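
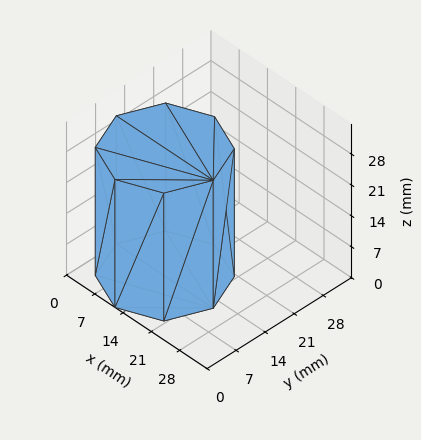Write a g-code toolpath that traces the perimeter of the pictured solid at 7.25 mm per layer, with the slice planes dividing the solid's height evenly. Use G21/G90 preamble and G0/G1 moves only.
Reading the render: the shape is a regular 8-sided prism (a cylinder approximated with 8 flat sides), circumscribed radius ≈ 12 mm, height ≈ 29 mm (dimensions read to the nearest mm from the axis ticks). For the g-code, the solid's height is divided into equal slices at the stated Δz and each level perimeter traced with G1 moves after a G0 lift.

; perimeter-only toolpath
G21 ; units = mm
G90 ; absolute positioning
G28 ; home
; layer 1
G0 Z7.25
G0 X24.00 Y12.00
G1 X20.49 Y20.49
G1 X12.00 Y24.00
G1 X3.51 Y20.49
G1 X0.00 Y12.00
G1 X3.51 Y3.51
G1 X12.00 Y0.00
G1 X20.49 Y3.51
G1 X24.00 Y12.00
; layer 2
G0 Z14.50
G0 X24.00 Y12.00
G1 X20.49 Y20.49
G1 X12.00 Y24.00
G1 X3.51 Y20.49
G1 X0.00 Y12.00
G1 X3.51 Y3.51
G1 X12.00 Y0.00
G1 X20.49 Y3.51
G1 X24.00 Y12.00
; layer 3
G0 Z21.75
G0 X24.00 Y12.00
G1 X20.49 Y20.49
G1 X12.00 Y24.00
G1 X3.51 Y20.49
G1 X0.00 Y12.00
G1 X3.51 Y3.51
G1 X12.00 Y0.00
G1 X20.49 Y3.51
G1 X24.00 Y12.00
; layer 4
G0 Z29.00
G0 X24.00 Y12.00
G1 X20.49 Y20.49
G1 X12.00 Y24.00
G1 X3.51 Y20.49
G1 X0.00 Y12.00
G1 X3.51 Y3.51
G1 X12.00 Y0.00
G1 X20.49 Y3.51
G1 X24.00 Y12.00
M2 ; end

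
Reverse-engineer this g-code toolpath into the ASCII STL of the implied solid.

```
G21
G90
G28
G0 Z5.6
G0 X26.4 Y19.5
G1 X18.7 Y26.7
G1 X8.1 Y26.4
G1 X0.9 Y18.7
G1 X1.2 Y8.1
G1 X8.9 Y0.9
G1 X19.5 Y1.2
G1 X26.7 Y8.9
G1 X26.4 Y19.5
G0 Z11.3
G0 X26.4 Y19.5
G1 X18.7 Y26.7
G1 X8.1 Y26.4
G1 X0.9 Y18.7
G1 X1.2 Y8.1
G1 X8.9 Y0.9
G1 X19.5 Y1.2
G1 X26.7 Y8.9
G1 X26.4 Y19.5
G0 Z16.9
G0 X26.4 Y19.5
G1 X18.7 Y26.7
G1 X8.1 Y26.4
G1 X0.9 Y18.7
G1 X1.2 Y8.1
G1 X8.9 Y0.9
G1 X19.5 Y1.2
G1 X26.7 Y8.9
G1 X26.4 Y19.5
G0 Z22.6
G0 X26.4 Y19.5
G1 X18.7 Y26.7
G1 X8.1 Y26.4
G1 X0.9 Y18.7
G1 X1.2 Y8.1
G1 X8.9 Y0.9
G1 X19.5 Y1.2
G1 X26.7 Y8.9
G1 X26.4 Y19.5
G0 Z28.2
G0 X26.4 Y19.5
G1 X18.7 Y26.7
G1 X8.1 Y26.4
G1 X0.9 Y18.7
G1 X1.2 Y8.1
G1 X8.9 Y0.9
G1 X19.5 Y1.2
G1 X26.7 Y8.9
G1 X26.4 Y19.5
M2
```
solid part
  facet normal 0.0000 0.0000 -1.0000
    outer loop
      vertex 8.1 26.4 0.0
      vertex 18.7 26.7 0.0
      vertex 26.4 19.5 0.0
    endloop
  endfacet
  facet normal 0.0000 0.0000 -1.0000
    outer loop
      vertex 0.9 18.7 0.0
      vertex 8.1 26.4 0.0
      vertex 26.4 19.5 0.0
    endloop
  endfacet
  facet normal 0.0000 0.0000 -1.0000
    outer loop
      vertex 1.2 8.1 0.0
      vertex 0.9 18.7 0.0
      vertex 26.4 19.5 0.0
    endloop
  endfacet
  facet normal 0.0000 0.0000 -1.0000
    outer loop
      vertex 8.9 0.9 0.0
      vertex 1.2 8.1 0.0
      vertex 26.4 19.5 0.0
    endloop
  endfacet
  facet normal 0.0000 0.0000 -1.0000
    outer loop
      vertex 19.5 1.2 0.0
      vertex 8.9 0.9 0.0
      vertex 26.4 19.5 0.0
    endloop
  endfacet
  facet normal 0.0000 0.0000 -1.0000
    outer loop
      vertex 26.7 8.9 0.0
      vertex 19.5 1.2 0.0
      vertex 26.4 19.5 0.0
    endloop
  endfacet
  facet normal 0.0000 0.0000 1.0000
    outer loop
      vertex 26.4 19.5 28.2
      vertex 18.7 26.7 28.2
      vertex 8.1 26.4 28.2
    endloop
  endfacet
  facet normal 0.0000 0.0000 1.0000
    outer loop
      vertex 26.4 19.5 28.2
      vertex 8.1 26.4 28.2
      vertex 0.9 18.7 28.2
    endloop
  endfacet
  facet normal 0.0000 0.0000 1.0000
    outer loop
      vertex 26.4 19.5 28.2
      vertex 0.9 18.7 28.2
      vertex 1.2 8.1 28.2
    endloop
  endfacet
  facet normal 0.0000 0.0000 1.0000
    outer loop
      vertex 26.4 19.5 28.2
      vertex 1.2 8.1 28.2
      vertex 8.9 0.9 28.2
    endloop
  endfacet
  facet normal 0.0000 0.0000 1.0000
    outer loop
      vertex 26.4 19.5 28.2
      vertex 8.9 0.9 28.2
      vertex 19.5 1.2 28.2
    endloop
  endfacet
  facet normal 0.0000 0.0000 1.0000
    outer loop
      vertex 26.4 19.5 28.2
      vertex 19.5 1.2 28.2
      vertex 26.7 8.9 28.2
    endloop
  endfacet
  facet normal 0.6830 0.7304 0.0000
    outer loop
      vertex 26.4 19.5 0.0
      vertex 18.7 26.7 0.0
      vertex 18.7 26.7 28.2
    endloop
  endfacet
  facet normal 0.6830 0.7304 0.0000
    outer loop
      vertex 26.4 19.5 0.0
      vertex 18.7 26.7 28.2
      vertex 26.4 19.5 28.2
    endloop
  endfacet
  facet normal -0.0283 0.9996 0.0000
    outer loop
      vertex 18.7 26.7 0.0
      vertex 8.1 26.4 0.0
      vertex 8.1 26.4 28.2
    endloop
  endfacet
  facet normal -0.0283 0.9996 0.0000
    outer loop
      vertex 18.7 26.7 0.0
      vertex 8.1 26.4 28.2
      vertex 18.7 26.7 28.2
    endloop
  endfacet
  facet normal -0.7304 0.6830 0.0000
    outer loop
      vertex 8.1 26.4 0.0
      vertex 0.9 18.7 0.0
      vertex 0.9 18.7 28.2
    endloop
  endfacet
  facet normal -0.7304 0.6830 0.0000
    outer loop
      vertex 8.1 26.4 0.0
      vertex 0.9 18.7 28.2
      vertex 8.1 26.4 28.2
    endloop
  endfacet
  facet normal -0.9996 -0.0283 0.0000
    outer loop
      vertex 0.9 18.7 0.0
      vertex 1.2 8.1 0.0
      vertex 1.2 8.1 28.2
    endloop
  endfacet
  facet normal -0.9996 -0.0283 0.0000
    outer loop
      vertex 0.9 18.7 0.0
      vertex 1.2 8.1 28.2
      vertex 0.9 18.7 28.2
    endloop
  endfacet
  facet normal -0.6830 -0.7304 0.0000
    outer loop
      vertex 1.2 8.1 0.0
      vertex 8.9 0.9 0.0
      vertex 8.9 0.9 28.2
    endloop
  endfacet
  facet normal -0.6830 -0.7304 0.0000
    outer loop
      vertex 1.2 8.1 0.0
      vertex 8.9 0.9 28.2
      vertex 1.2 8.1 28.2
    endloop
  endfacet
  facet normal 0.0283 -0.9996 0.0000
    outer loop
      vertex 8.9 0.9 0.0
      vertex 19.5 1.2 0.0
      vertex 19.5 1.2 28.2
    endloop
  endfacet
  facet normal 0.0283 -0.9996 0.0000
    outer loop
      vertex 8.9 0.9 0.0
      vertex 19.5 1.2 28.2
      vertex 8.9 0.9 28.2
    endloop
  endfacet
  facet normal 0.7304 -0.6830 0.0000
    outer loop
      vertex 19.5 1.2 0.0
      vertex 26.7 8.9 0.0
      vertex 26.7 8.9 28.2
    endloop
  endfacet
  facet normal 0.7304 -0.6830 0.0000
    outer loop
      vertex 19.5 1.2 0.0
      vertex 26.7 8.9 28.2
      vertex 19.5 1.2 28.2
    endloop
  endfacet
  facet normal 0.9996 0.0283 0.0000
    outer loop
      vertex 26.7 8.9 0.0
      vertex 26.4 19.5 0.0
      vertex 26.4 19.5 28.2
    endloop
  endfacet
  facet normal 0.9996 0.0283 0.0000
    outer loop
      vertex 26.7 8.9 0.0
      vertex 26.4 19.5 28.2
      vertex 26.7 8.9 28.2
    endloop
  endfacet
endsolid part

The G0 Z moves step by Δz≈5.6 mm. Every layer's G1 loop is the same polygon, so the solid is a straight extrusion of it from z=0 to z≈28.2. Closing with flat bottom and top caps and triangulating gives 28 facets — a regular 8-sided prism (a cylinder approximated with 8 flat sides), circumscribed radius ≈ 13.8 mm, height ≈ 28.2 mm.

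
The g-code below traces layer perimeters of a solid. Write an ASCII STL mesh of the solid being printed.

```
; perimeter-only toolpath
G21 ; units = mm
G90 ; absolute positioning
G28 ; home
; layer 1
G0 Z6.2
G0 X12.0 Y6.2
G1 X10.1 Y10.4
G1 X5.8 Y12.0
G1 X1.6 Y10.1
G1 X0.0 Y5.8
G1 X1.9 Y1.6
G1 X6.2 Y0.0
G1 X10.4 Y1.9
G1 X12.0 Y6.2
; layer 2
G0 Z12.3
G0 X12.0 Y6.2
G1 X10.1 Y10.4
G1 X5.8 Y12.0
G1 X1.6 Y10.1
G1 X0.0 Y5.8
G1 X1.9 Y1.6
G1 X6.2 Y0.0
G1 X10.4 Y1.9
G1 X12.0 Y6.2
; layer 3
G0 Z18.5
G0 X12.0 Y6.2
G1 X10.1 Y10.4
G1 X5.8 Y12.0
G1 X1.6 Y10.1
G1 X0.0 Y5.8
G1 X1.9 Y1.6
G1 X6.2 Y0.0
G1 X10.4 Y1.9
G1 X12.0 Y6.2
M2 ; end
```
solid part
  facet normal 0.0000 0.0000 -1.0000
    outer loop
      vertex 5.8 12.0 0.0
      vertex 10.1 10.4 0.0
      vertex 12.0 6.2 0.0
    endloop
  endfacet
  facet normal 0.0000 0.0000 -1.0000
    outer loop
      vertex 1.6 10.1 0.0
      vertex 5.8 12.0 0.0
      vertex 12.0 6.2 0.0
    endloop
  endfacet
  facet normal 0.0000 0.0000 -1.0000
    outer loop
      vertex 0.0 5.8 0.0
      vertex 1.6 10.1 0.0
      vertex 12.0 6.2 0.0
    endloop
  endfacet
  facet normal 0.0000 0.0000 -1.0000
    outer loop
      vertex 1.9 1.6 0.0
      vertex 0.0 5.8 0.0
      vertex 12.0 6.2 0.0
    endloop
  endfacet
  facet normal 0.0000 0.0000 -1.0000
    outer loop
      vertex 6.2 0.0 0.0
      vertex 1.9 1.6 0.0
      vertex 12.0 6.2 0.0
    endloop
  endfacet
  facet normal 0.0000 0.0000 -1.0000
    outer loop
      vertex 10.4 1.9 0.0
      vertex 6.2 0.0 0.0
      vertex 12.0 6.2 0.0
    endloop
  endfacet
  facet normal 0.0000 0.0000 1.0000
    outer loop
      vertex 12.0 6.2 18.5
      vertex 10.1 10.4 18.5
      vertex 5.8 12.0 18.5
    endloop
  endfacet
  facet normal 0.0000 0.0000 1.0000
    outer loop
      vertex 12.0 6.2 18.5
      vertex 5.8 12.0 18.5
      vertex 1.6 10.1 18.5
    endloop
  endfacet
  facet normal 0.0000 0.0000 1.0000
    outer loop
      vertex 12.0 6.2 18.5
      vertex 1.6 10.1 18.5
      vertex 0.0 5.8 18.5
    endloop
  endfacet
  facet normal 0.0000 0.0000 1.0000
    outer loop
      vertex 12.0 6.2 18.5
      vertex 0.0 5.8 18.5
      vertex 1.9 1.6 18.5
    endloop
  endfacet
  facet normal 0.0000 0.0000 1.0000
    outer loop
      vertex 12.0 6.2 18.5
      vertex 1.9 1.6 18.5
      vertex 6.2 0.0 18.5
    endloop
  endfacet
  facet normal 0.0000 0.0000 1.0000
    outer loop
      vertex 12.0 6.2 18.5
      vertex 6.2 0.0 18.5
      vertex 10.4 1.9 18.5
    endloop
  endfacet
  facet normal 0.9111 0.4122 0.0000
    outer loop
      vertex 12.0 6.2 0.0
      vertex 10.1 10.4 0.0
      vertex 10.1 10.4 18.5
    endloop
  endfacet
  facet normal 0.9111 0.4122 0.0000
    outer loop
      vertex 12.0 6.2 0.0
      vertex 10.1 10.4 18.5
      vertex 12.0 6.2 18.5
    endloop
  endfacet
  facet normal 0.3487 0.9372 0.0000
    outer loop
      vertex 10.1 10.4 0.0
      vertex 5.8 12.0 0.0
      vertex 5.8 12.0 18.5
    endloop
  endfacet
  facet normal 0.3487 0.9372 0.0000
    outer loop
      vertex 10.1 10.4 0.0
      vertex 5.8 12.0 18.5
      vertex 10.1 10.4 18.5
    endloop
  endfacet
  facet normal -0.4122 0.9111 0.0000
    outer loop
      vertex 5.8 12.0 0.0
      vertex 1.6 10.1 0.0
      vertex 1.6 10.1 18.5
    endloop
  endfacet
  facet normal -0.4122 0.9111 0.0000
    outer loop
      vertex 5.8 12.0 0.0
      vertex 1.6 10.1 18.5
      vertex 5.8 12.0 18.5
    endloop
  endfacet
  facet normal -0.9372 0.3487 0.0000
    outer loop
      vertex 1.6 10.1 0.0
      vertex 0.0 5.8 0.0
      vertex 0.0 5.8 18.5
    endloop
  endfacet
  facet normal -0.9372 0.3487 0.0000
    outer loop
      vertex 1.6 10.1 0.0
      vertex 0.0 5.8 18.5
      vertex 1.6 10.1 18.5
    endloop
  endfacet
  facet normal -0.9111 -0.4122 0.0000
    outer loop
      vertex 0.0 5.8 0.0
      vertex 1.9 1.6 0.0
      vertex 1.9 1.6 18.5
    endloop
  endfacet
  facet normal -0.9111 -0.4122 0.0000
    outer loop
      vertex 0.0 5.8 0.0
      vertex 1.9 1.6 18.5
      vertex 0.0 5.8 18.5
    endloop
  endfacet
  facet normal -0.3487 -0.9372 0.0000
    outer loop
      vertex 1.9 1.6 0.0
      vertex 6.2 0.0 0.0
      vertex 6.2 0.0 18.5
    endloop
  endfacet
  facet normal -0.3487 -0.9372 0.0000
    outer loop
      vertex 1.9 1.6 0.0
      vertex 6.2 0.0 18.5
      vertex 1.9 1.6 18.5
    endloop
  endfacet
  facet normal 0.4122 -0.9111 0.0000
    outer loop
      vertex 6.2 0.0 0.0
      vertex 10.4 1.9 0.0
      vertex 10.4 1.9 18.5
    endloop
  endfacet
  facet normal 0.4122 -0.9111 0.0000
    outer loop
      vertex 6.2 0.0 0.0
      vertex 10.4 1.9 18.5
      vertex 6.2 0.0 18.5
    endloop
  endfacet
  facet normal 0.9372 -0.3487 0.0000
    outer loop
      vertex 10.4 1.9 0.0
      vertex 12.0 6.2 0.0
      vertex 12.0 6.2 18.5
    endloop
  endfacet
  facet normal 0.9372 -0.3487 0.0000
    outer loop
      vertex 10.4 1.9 0.0
      vertex 12.0 6.2 18.5
      vertex 10.4 1.9 18.5
    endloop
  endfacet
endsolid part

The G0 Z moves step by Δz≈6.2 mm. Every layer's G1 loop is the same polygon, so the solid is a straight extrusion of it from z=0 to z≈18.5. Closing with flat bottom and top caps and triangulating gives 28 facets — a regular 8-sided prism (a cylinder approximated with 8 flat sides), circumscribed radius ≈ 6 mm, height ≈ 18.5 mm.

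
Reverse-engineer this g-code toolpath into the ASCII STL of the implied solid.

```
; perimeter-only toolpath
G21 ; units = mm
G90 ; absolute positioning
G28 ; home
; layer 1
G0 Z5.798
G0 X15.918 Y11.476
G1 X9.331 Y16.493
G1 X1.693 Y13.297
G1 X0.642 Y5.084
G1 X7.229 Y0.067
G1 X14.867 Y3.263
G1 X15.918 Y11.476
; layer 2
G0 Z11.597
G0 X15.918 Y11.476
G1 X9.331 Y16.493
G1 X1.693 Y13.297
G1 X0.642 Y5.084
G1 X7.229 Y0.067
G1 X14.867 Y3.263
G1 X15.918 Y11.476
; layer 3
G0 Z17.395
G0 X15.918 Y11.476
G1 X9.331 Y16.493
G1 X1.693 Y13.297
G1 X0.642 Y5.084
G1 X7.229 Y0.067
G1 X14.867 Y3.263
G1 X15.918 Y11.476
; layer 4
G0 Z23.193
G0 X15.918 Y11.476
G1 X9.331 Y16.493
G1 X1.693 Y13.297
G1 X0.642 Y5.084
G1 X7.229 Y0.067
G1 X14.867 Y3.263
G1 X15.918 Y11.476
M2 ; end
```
solid part
  facet normal 0.0000 0.0000 -1.0000
    outer loop
      vertex 1.693 13.297 0.000
      vertex 9.331 16.493 0.000
      vertex 15.918 11.476 0.000
    endloop
  endfacet
  facet normal 0.0000 0.0000 -1.0000
    outer loop
      vertex 0.642 5.084 0.000
      vertex 1.693 13.297 0.000
      vertex 15.918 11.476 0.000
    endloop
  endfacet
  facet normal 0.0000 0.0000 -1.0000
    outer loop
      vertex 7.229 0.067 0.000
      vertex 0.642 5.084 0.000
      vertex 15.918 11.476 0.000
    endloop
  endfacet
  facet normal 0.0000 0.0000 -1.0000
    outer loop
      vertex 14.867 3.263 0.000
      vertex 7.229 0.067 0.000
      vertex 15.918 11.476 0.000
    endloop
  endfacet
  facet normal 0.0000 0.0000 1.0000
    outer loop
      vertex 15.918 11.476 23.193
      vertex 9.331 16.493 23.193
      vertex 1.693 13.297 23.193
    endloop
  endfacet
  facet normal 0.0000 0.0000 1.0000
    outer loop
      vertex 15.918 11.476 23.193
      vertex 1.693 13.297 23.193
      vertex 0.642 5.084 23.193
    endloop
  endfacet
  facet normal 0.0000 0.0000 1.0000
    outer loop
      vertex 15.918 11.476 23.193
      vertex 0.642 5.084 23.193
      vertex 7.229 0.067 23.193
    endloop
  endfacet
  facet normal 0.0000 0.0000 1.0000
    outer loop
      vertex 15.918 11.476 23.193
      vertex 7.229 0.067 23.193
      vertex 14.867 3.263 23.193
    endloop
  endfacet
  facet normal 0.6059 0.7955 0.0000
    outer loop
      vertex 15.918 11.476 0.000
      vertex 9.331 16.493 0.000
      vertex 9.331 16.493 23.193
    endloop
  endfacet
  facet normal 0.6059 0.7955 0.0000
    outer loop
      vertex 15.918 11.476 0.000
      vertex 9.331 16.493 23.193
      vertex 15.918 11.476 23.193
    endloop
  endfacet
  facet normal -0.3860 0.9225 0.0000
    outer loop
      vertex 9.331 16.493 0.000
      vertex 1.693 13.297 0.000
      vertex 1.693 13.297 23.193
    endloop
  endfacet
  facet normal -0.3860 0.9225 0.0000
    outer loop
      vertex 9.331 16.493 0.000
      vertex 1.693 13.297 23.193
      vertex 9.331 16.493 23.193
    endloop
  endfacet
  facet normal -0.9919 0.1269 0.0000
    outer loop
      vertex 1.693 13.297 0.000
      vertex 0.642 5.084 0.000
      vertex 0.642 5.084 23.193
    endloop
  endfacet
  facet normal -0.9919 0.1269 0.0000
    outer loop
      vertex 1.693 13.297 0.000
      vertex 0.642 5.084 23.193
      vertex 1.693 13.297 23.193
    endloop
  endfacet
  facet normal -0.6059 -0.7955 0.0000
    outer loop
      vertex 0.642 5.084 0.000
      vertex 7.229 0.067 0.000
      vertex 7.229 0.067 23.193
    endloop
  endfacet
  facet normal -0.6059 -0.7955 0.0000
    outer loop
      vertex 0.642 5.084 0.000
      vertex 7.229 0.067 23.193
      vertex 0.642 5.084 23.193
    endloop
  endfacet
  facet normal 0.3860 -0.9225 0.0000
    outer loop
      vertex 7.229 0.067 0.000
      vertex 14.867 3.263 0.000
      vertex 14.867 3.263 23.193
    endloop
  endfacet
  facet normal 0.3860 -0.9225 0.0000
    outer loop
      vertex 7.229 0.067 0.000
      vertex 14.867 3.263 23.193
      vertex 7.229 0.067 23.193
    endloop
  endfacet
  facet normal 0.9919 -0.1269 0.0000
    outer loop
      vertex 14.867 3.263 0.000
      vertex 15.918 11.476 0.000
      vertex 15.918 11.476 23.193
    endloop
  endfacet
  facet normal 0.9919 -0.1269 0.0000
    outer loop
      vertex 14.867 3.263 0.000
      vertex 15.918 11.476 23.193
      vertex 14.867 3.263 23.193
    endloop
  endfacet
endsolid part

The G0 Z moves step by Δz≈5.798 mm. Every layer's G1 loop is the same polygon, so the solid is a straight extrusion of it from z=0 to z≈23.2. Closing with flat bottom and top caps and triangulating gives 20 facets — a regular 6-sided prism (a cylinder approximated with 6 flat sides), circumscribed radius ≈ 8.28 mm, height ≈ 23.2 mm.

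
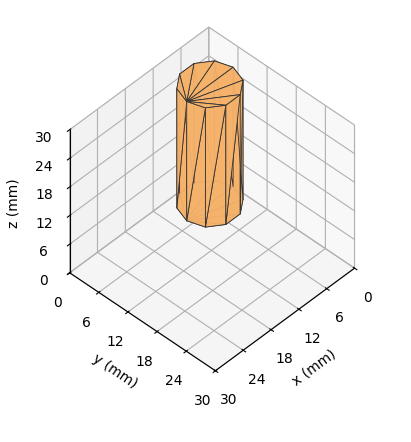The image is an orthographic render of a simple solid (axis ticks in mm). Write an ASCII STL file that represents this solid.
Reading the render: the shape is a regular 10-sided prism (a cylinder approximated with 10 flat sides), circumscribed radius ≈ 5 mm, height ≈ 25 mm (dimensions read to the nearest mm from the axis ticks). For the STL, each face is triangulated and given an outward normal.

solid part
  facet normal 0.0000 0.0000 -1.0000
    outer loop
      vertex 6.55 9.76 0.00
      vertex 9.05 7.94 0.00
      vertex 10.00 5.00 0.00
    endloop
  endfacet
  facet normal 0.0000 0.0000 -1.0000
    outer loop
      vertex 3.45 9.76 0.00
      vertex 6.55 9.76 0.00
      vertex 10.00 5.00 0.00
    endloop
  endfacet
  facet normal 0.0000 0.0000 -1.0000
    outer loop
      vertex 0.95 7.94 0.00
      vertex 3.45 9.76 0.00
      vertex 10.00 5.00 0.00
    endloop
  endfacet
  facet normal 0.0000 0.0000 -1.0000
    outer loop
      vertex 0.00 5.00 0.00
      vertex 0.95 7.94 0.00
      vertex 10.00 5.00 0.00
    endloop
  endfacet
  facet normal 0.0000 0.0000 -1.0000
    outer loop
      vertex 0.95 2.06 0.00
      vertex 0.00 5.00 0.00
      vertex 10.00 5.00 0.00
    endloop
  endfacet
  facet normal 0.0000 0.0000 -1.0000
    outer loop
      vertex 3.45 0.24 0.00
      vertex 0.95 2.06 0.00
      vertex 10.00 5.00 0.00
    endloop
  endfacet
  facet normal 0.0000 0.0000 -1.0000
    outer loop
      vertex 6.55 0.24 0.00
      vertex 3.45 0.24 0.00
      vertex 10.00 5.00 0.00
    endloop
  endfacet
  facet normal 0.0000 0.0000 -1.0000
    outer loop
      vertex 9.05 2.06 0.00
      vertex 6.55 0.24 0.00
      vertex 10.00 5.00 0.00
    endloop
  endfacet
  facet normal 0.0000 0.0000 1.0000
    outer loop
      vertex 10.00 5.00 25.00
      vertex 9.05 7.94 25.00
      vertex 6.55 9.76 25.00
    endloop
  endfacet
  facet normal 0.0000 0.0000 1.0000
    outer loop
      vertex 10.00 5.00 25.00
      vertex 6.55 9.76 25.00
      vertex 3.45 9.76 25.00
    endloop
  endfacet
  facet normal 0.0000 0.0000 1.0000
    outer loop
      vertex 10.00 5.00 25.00
      vertex 3.45 9.76 25.00
      vertex 0.95 7.94 25.00
    endloop
  endfacet
  facet normal 0.0000 0.0000 1.0000
    outer loop
      vertex 10.00 5.00 25.00
      vertex 0.95 7.94 25.00
      vertex 0.00 5.00 25.00
    endloop
  endfacet
  facet normal 0.0000 0.0000 1.0000
    outer loop
      vertex 10.00 5.00 25.00
      vertex 0.00 5.00 25.00
      vertex 0.95 2.06 25.00
    endloop
  endfacet
  facet normal 0.0000 0.0000 1.0000
    outer loop
      vertex 10.00 5.00 25.00
      vertex 0.95 2.06 25.00
      vertex 3.45 0.24 25.00
    endloop
  endfacet
  facet normal 0.0000 0.0000 1.0000
    outer loop
      vertex 10.00 5.00 25.00
      vertex 3.45 0.24 25.00
      vertex 6.55 0.24 25.00
    endloop
  endfacet
  facet normal 0.0000 0.0000 1.0000
    outer loop
      vertex 10.00 5.00 25.00
      vertex 6.55 0.24 25.00
      vertex 9.05 2.06 25.00
    endloop
  endfacet
  facet normal 0.9516 0.3075 0.0000
    outer loop
      vertex 10.00 5.00 0.00
      vertex 9.05 7.94 0.00
      vertex 9.05 7.94 25.00
    endloop
  endfacet
  facet normal 0.9516 0.3075 0.0000
    outer loop
      vertex 10.00 5.00 0.00
      vertex 9.05 7.94 25.00
      vertex 10.00 5.00 25.00
    endloop
  endfacet
  facet normal 0.5886 0.8085 0.0000
    outer loop
      vertex 9.05 7.94 0.00
      vertex 6.55 9.76 0.00
      vertex 6.55 9.76 25.00
    endloop
  endfacet
  facet normal 0.5886 0.8085 0.0000
    outer loop
      vertex 9.05 7.94 0.00
      vertex 6.55 9.76 25.00
      vertex 9.05 7.94 25.00
    endloop
  endfacet
  facet normal 0.0000 1.0000 0.0000
    outer loop
      vertex 6.55 9.76 0.00
      vertex 3.45 9.76 0.00
      vertex 3.45 9.76 25.00
    endloop
  endfacet
  facet normal 0.0000 1.0000 0.0000
    outer loop
      vertex 6.55 9.76 0.00
      vertex 3.45 9.76 25.00
      vertex 6.55 9.76 25.00
    endloop
  endfacet
  facet normal -0.5886 0.8085 0.0000
    outer loop
      vertex 3.45 9.76 0.00
      vertex 0.95 7.94 0.00
      vertex 0.95 7.94 25.00
    endloop
  endfacet
  facet normal -0.5886 0.8085 0.0000
    outer loop
      vertex 3.45 9.76 0.00
      vertex 0.95 7.94 25.00
      vertex 3.45 9.76 25.00
    endloop
  endfacet
  facet normal -0.9516 0.3075 0.0000
    outer loop
      vertex 0.95 7.94 0.00
      vertex 0.00 5.00 0.00
      vertex 0.00 5.00 25.00
    endloop
  endfacet
  facet normal -0.9516 0.3075 0.0000
    outer loop
      vertex 0.95 7.94 0.00
      vertex 0.00 5.00 25.00
      vertex 0.95 7.94 25.00
    endloop
  endfacet
  facet normal -0.9516 -0.3075 0.0000
    outer loop
      vertex 0.00 5.00 0.00
      vertex 0.95 2.06 0.00
      vertex 0.95 2.06 25.00
    endloop
  endfacet
  facet normal -0.9516 -0.3075 0.0000
    outer loop
      vertex 0.00 5.00 0.00
      vertex 0.95 2.06 25.00
      vertex 0.00 5.00 25.00
    endloop
  endfacet
  facet normal -0.5886 -0.8085 0.0000
    outer loop
      vertex 0.95 2.06 0.00
      vertex 3.45 0.24 0.00
      vertex 3.45 0.24 25.00
    endloop
  endfacet
  facet normal -0.5886 -0.8085 0.0000
    outer loop
      vertex 0.95 2.06 0.00
      vertex 3.45 0.24 25.00
      vertex 0.95 2.06 25.00
    endloop
  endfacet
  facet normal 0.0000 -1.0000 0.0000
    outer loop
      vertex 3.45 0.24 0.00
      vertex 6.55 0.24 0.00
      vertex 6.55 0.24 25.00
    endloop
  endfacet
  facet normal 0.0000 -1.0000 0.0000
    outer loop
      vertex 3.45 0.24 0.00
      vertex 6.55 0.24 25.00
      vertex 3.45 0.24 25.00
    endloop
  endfacet
  facet normal 0.5886 -0.8085 0.0000
    outer loop
      vertex 6.55 0.24 0.00
      vertex 9.05 2.06 0.00
      vertex 9.05 2.06 25.00
    endloop
  endfacet
  facet normal 0.5886 -0.8085 0.0000
    outer loop
      vertex 6.55 0.24 0.00
      vertex 9.05 2.06 25.00
      vertex 6.55 0.24 25.00
    endloop
  endfacet
  facet normal 0.9516 -0.3075 0.0000
    outer loop
      vertex 9.05 2.06 0.00
      vertex 10.00 5.00 0.00
      vertex 10.00 5.00 25.00
    endloop
  endfacet
  facet normal 0.9516 -0.3075 0.0000
    outer loop
      vertex 9.05 2.06 0.00
      vertex 10.00 5.00 25.00
      vertex 9.05 2.06 25.00
    endloop
  endfacet
endsolid part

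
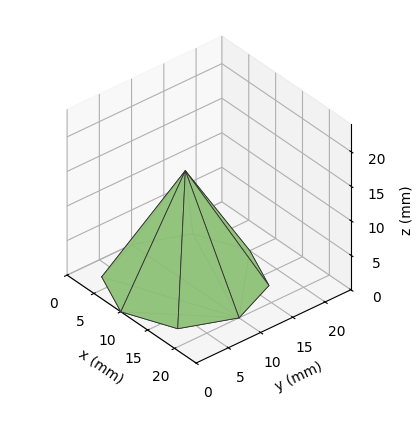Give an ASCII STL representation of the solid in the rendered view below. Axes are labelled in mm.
Reading the render: the shape is a regular 8-sided pyramid, base circumscribed radius ≈ 10 mm, apex at z ≈ 16 mm (dimensions read to the nearest mm from the axis ticks). For the STL, each face is triangulated and given an outward normal.

solid part
  facet normal 0.0000 0.0000 -1.0000
    outer loop
      vertex 10.000 20.000 0.000
      vertex 17.071 17.071 0.000
      vertex 20.000 10.000 0.000
    endloop
  endfacet
  facet normal 0.0000 0.0000 -1.0000
    outer loop
      vertex 2.929 17.071 0.000
      vertex 10.000 20.000 0.000
      vertex 20.000 10.000 0.000
    endloop
  endfacet
  facet normal 0.0000 0.0000 -1.0000
    outer loop
      vertex 0.000 10.000 0.000
      vertex 2.929 17.071 0.000
      vertex 20.000 10.000 0.000
    endloop
  endfacet
  facet normal 0.0000 0.0000 -1.0000
    outer loop
      vertex 2.929 2.929 0.000
      vertex 0.000 10.000 0.000
      vertex 20.000 10.000 0.000
    endloop
  endfacet
  facet normal 0.0000 0.0000 -1.0000
    outer loop
      vertex 10.000 0.000 0.000
      vertex 2.929 2.929 0.000
      vertex 20.000 10.000 0.000
    endloop
  endfacet
  facet normal 0.0000 0.0000 -1.0000
    outer loop
      vertex 17.071 2.929 0.000
      vertex 10.000 0.000 0.000
      vertex 20.000 10.000 0.000
    endloop
  endfacet
  facet normal 0.8001 0.3314 0.5000
    outer loop
      vertex 20.000 10.000 0.000
      vertex 17.071 17.071 0.000
      vertex 10.000 10.000 16.000
    endloop
  endfacet
  facet normal 0.3314 0.8001 0.5000
    outer loop
      vertex 17.071 17.071 0.000
      vertex 10.000 20.000 0.000
      vertex 10.000 10.000 16.000
    endloop
  endfacet
  facet normal -0.3314 0.8001 0.5000
    outer loop
      vertex 10.000 20.000 0.000
      vertex 2.929 17.071 0.000
      vertex 10.000 10.000 16.000
    endloop
  endfacet
  facet normal -0.8001 0.3314 0.5000
    outer loop
      vertex 2.929 17.071 0.000
      vertex 0.000 10.000 0.000
      vertex 10.000 10.000 16.000
    endloop
  endfacet
  facet normal -0.8001 -0.3314 0.5000
    outer loop
      vertex 0.000 10.000 0.000
      vertex 2.929 2.929 0.000
      vertex 10.000 10.000 16.000
    endloop
  endfacet
  facet normal -0.3314 -0.8001 0.5000
    outer loop
      vertex 2.929 2.929 0.000
      vertex 10.000 0.000 0.000
      vertex 10.000 10.000 16.000
    endloop
  endfacet
  facet normal 0.3314 -0.8001 0.5000
    outer loop
      vertex 10.000 0.000 0.000
      vertex 17.071 2.929 0.000
      vertex 10.000 10.000 16.000
    endloop
  endfacet
  facet normal 0.8001 -0.3314 0.5000
    outer loop
      vertex 17.071 2.929 0.000
      vertex 20.000 10.000 0.000
      vertex 10.000 10.000 16.000
    endloop
  endfacet
endsolid part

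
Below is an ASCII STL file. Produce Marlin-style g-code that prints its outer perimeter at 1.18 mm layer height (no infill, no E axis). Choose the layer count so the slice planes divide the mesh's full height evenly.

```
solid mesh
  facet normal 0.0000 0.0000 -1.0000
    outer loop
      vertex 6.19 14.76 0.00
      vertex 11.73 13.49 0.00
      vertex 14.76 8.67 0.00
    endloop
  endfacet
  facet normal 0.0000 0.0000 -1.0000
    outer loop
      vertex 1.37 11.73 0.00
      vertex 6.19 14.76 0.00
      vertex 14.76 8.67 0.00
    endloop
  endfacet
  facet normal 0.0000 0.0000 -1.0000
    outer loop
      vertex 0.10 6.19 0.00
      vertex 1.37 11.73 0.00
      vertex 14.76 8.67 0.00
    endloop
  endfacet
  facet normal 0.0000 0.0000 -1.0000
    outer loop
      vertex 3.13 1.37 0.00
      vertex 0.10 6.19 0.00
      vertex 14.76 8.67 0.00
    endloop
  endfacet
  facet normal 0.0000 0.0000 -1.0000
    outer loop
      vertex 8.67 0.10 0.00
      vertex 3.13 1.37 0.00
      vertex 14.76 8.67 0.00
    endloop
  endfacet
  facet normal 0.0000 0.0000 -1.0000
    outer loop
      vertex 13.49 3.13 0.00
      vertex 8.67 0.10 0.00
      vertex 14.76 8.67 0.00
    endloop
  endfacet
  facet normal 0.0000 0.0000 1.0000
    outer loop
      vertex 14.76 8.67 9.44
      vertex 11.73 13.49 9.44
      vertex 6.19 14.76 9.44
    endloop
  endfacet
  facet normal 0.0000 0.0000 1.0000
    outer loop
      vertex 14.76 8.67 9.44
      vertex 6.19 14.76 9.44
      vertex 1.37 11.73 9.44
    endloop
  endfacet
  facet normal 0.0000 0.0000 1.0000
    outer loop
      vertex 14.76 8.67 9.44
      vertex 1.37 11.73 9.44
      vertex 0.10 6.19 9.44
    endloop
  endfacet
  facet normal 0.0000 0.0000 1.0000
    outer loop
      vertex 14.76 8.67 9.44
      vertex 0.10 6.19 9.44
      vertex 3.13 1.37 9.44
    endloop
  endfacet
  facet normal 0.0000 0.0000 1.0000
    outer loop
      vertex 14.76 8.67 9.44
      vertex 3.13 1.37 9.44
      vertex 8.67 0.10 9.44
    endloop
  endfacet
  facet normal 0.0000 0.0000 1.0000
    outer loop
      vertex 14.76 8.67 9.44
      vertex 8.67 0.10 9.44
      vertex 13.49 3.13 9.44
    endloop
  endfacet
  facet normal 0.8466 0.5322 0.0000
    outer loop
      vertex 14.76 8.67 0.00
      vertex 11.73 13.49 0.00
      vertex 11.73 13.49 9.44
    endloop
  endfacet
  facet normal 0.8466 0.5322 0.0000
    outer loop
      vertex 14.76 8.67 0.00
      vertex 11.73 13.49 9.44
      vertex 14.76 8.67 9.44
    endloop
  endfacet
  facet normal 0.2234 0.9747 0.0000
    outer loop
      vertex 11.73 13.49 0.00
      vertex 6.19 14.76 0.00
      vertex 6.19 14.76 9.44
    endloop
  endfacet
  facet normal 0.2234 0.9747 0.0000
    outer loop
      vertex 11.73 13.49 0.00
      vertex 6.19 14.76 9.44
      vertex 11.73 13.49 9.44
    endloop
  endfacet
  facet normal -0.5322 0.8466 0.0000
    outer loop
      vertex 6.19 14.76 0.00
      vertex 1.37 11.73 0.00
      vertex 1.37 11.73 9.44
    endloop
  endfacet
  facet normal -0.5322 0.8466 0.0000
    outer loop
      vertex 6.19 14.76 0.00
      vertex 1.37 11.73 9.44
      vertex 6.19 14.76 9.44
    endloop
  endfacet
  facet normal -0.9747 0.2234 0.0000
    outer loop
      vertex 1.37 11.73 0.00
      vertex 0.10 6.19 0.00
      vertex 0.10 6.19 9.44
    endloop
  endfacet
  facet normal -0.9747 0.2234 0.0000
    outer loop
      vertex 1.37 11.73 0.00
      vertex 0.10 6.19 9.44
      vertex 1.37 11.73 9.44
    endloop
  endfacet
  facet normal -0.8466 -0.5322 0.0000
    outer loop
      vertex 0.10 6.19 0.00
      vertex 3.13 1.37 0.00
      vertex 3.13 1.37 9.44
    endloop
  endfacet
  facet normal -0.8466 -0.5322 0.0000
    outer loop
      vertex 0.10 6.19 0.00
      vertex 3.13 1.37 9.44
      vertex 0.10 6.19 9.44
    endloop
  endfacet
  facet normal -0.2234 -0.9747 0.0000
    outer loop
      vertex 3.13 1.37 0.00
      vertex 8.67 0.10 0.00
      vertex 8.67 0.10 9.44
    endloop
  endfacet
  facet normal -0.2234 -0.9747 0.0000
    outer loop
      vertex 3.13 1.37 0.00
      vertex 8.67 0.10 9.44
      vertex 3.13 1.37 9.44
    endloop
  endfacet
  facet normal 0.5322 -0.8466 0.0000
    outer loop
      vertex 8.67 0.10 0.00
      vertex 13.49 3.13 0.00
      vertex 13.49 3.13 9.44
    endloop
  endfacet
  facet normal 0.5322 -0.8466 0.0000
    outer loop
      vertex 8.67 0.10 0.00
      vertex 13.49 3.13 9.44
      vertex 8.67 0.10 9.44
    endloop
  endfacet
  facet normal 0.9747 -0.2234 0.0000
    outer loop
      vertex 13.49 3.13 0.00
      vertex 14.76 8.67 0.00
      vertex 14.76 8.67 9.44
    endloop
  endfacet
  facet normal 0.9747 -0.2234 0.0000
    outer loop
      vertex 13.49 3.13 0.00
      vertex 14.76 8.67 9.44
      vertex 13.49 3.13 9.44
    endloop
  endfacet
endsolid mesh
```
; perimeter-only toolpath
G21 ; units = mm
G90 ; absolute positioning
G28 ; home
; layer 1
G0 Z1.18
G0 X14.76 Y8.67
G1 X11.73 Y13.49
G1 X6.19 Y14.76
G1 X1.37 Y11.73
G1 X0.10 Y6.19
G1 X3.13 Y1.37
G1 X8.67 Y0.10
G1 X13.49 Y3.13
G1 X14.76 Y8.67
; layer 2
G0 Z2.36
G0 X14.76 Y8.67
G1 X11.73 Y13.49
G1 X6.19 Y14.76
G1 X1.37 Y11.73
G1 X0.10 Y6.19
G1 X3.13 Y1.37
G1 X8.67 Y0.10
G1 X13.49 Y3.13
G1 X14.76 Y8.67
; layer 3
G0 Z3.54
G0 X14.76 Y8.67
G1 X11.73 Y13.49
G1 X6.19 Y14.76
G1 X1.37 Y11.73
G1 X0.10 Y6.19
G1 X3.13 Y1.37
G1 X8.67 Y0.10
G1 X13.49 Y3.13
G1 X14.76 Y8.67
; layer 4
G0 Z4.72
G0 X14.76 Y8.67
G1 X11.73 Y13.49
G1 X6.19 Y14.76
G1 X1.37 Y11.73
G1 X0.10 Y6.19
G1 X3.13 Y1.37
G1 X8.67 Y0.10
G1 X13.49 Y3.13
G1 X14.76 Y8.67
; layer 5
G0 Z5.90
G0 X14.76 Y8.67
G1 X11.73 Y13.49
G1 X6.19 Y14.76
G1 X1.37 Y11.73
G1 X0.10 Y6.19
G1 X3.13 Y1.37
G1 X8.67 Y0.10
G1 X13.49 Y3.13
G1 X14.76 Y8.67
; layer 6
G0 Z7.08
G0 X14.76 Y8.67
G1 X11.73 Y13.49
G1 X6.19 Y14.76
G1 X1.37 Y11.73
G1 X0.10 Y6.19
G1 X3.13 Y1.37
G1 X8.67 Y0.10
G1 X13.49 Y3.13
G1 X14.76 Y8.67
; layer 7
G0 Z8.26
G0 X14.76 Y8.67
G1 X11.73 Y13.49
G1 X6.19 Y14.76
G1 X1.37 Y11.73
G1 X0.10 Y6.19
G1 X3.13 Y1.37
G1 X8.67 Y0.10
G1 X13.49 Y3.13
G1 X14.76 Y8.67
; layer 8
G0 Z9.44
G0 X14.76 Y8.67
G1 X11.73 Y13.49
G1 X6.19 Y14.76
G1 X1.37 Y11.73
G1 X0.10 Y6.19
G1 X3.13 Y1.37
G1 X8.67 Y0.10
G1 X13.49 Y3.13
G1 X14.76 Y8.67
M2 ; end

The solid is a regular 8-sided prism (a cylinder approximated with 8 flat sides), circumscribed radius ≈ 7.43 mm, height ≈ 9.44 mm. Slicing at Δz = 1.18 mm — 8 equal slices spanning the solid's height, so layer i sits at z = i·h/8 — gives 8 non-empty perimeters. Each is a 8-segment closed polygon; G0 lifts to the layer z and rapids to the start vertex, then G1 traces the edges.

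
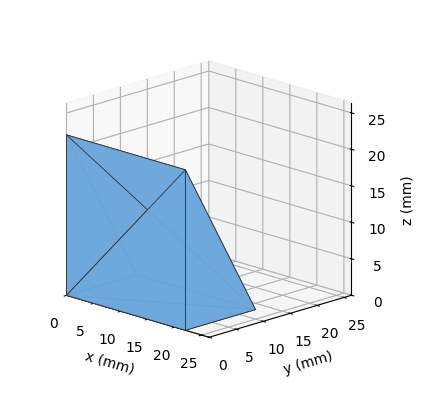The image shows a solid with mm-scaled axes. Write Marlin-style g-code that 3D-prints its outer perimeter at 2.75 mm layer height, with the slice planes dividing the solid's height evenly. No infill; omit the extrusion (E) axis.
Reading the render: the shape is a wedge (ramp): 22 × 13 mm base, rising to 22 mm along the y=0 edge and sloping linearly to z=0 at y=13 (dimensions read to the nearest mm from the axis ticks). For the g-code, the solid's height is divided into equal slices at the stated Δz and each level perimeter traced with G1 moves after a G0 lift.

; perimeter-only toolpath
G21 ; units = mm
G90 ; absolute positioning
G28 ; home
; layer 1
G0 Z2.75
G0 X0.00 Y0.00
G1 X22.00 Y0.00
G1 X22.00 Y11.38
G1 X0.00 Y11.38
G1 X0.00 Y0.00
; layer 2
G0 Z5.50
G0 X0.00 Y0.00
G1 X22.00 Y0.00
G1 X22.00 Y9.75
G1 X0.00 Y9.75
G1 X0.00 Y0.00
; layer 3
G0 Z8.25
G0 X0.00 Y0.00
G1 X22.00 Y0.00
G1 X22.00 Y8.12
G1 X0.00 Y8.12
G1 X0.00 Y0.00
; layer 4
G0 Z11.00
G0 X0.00 Y0.00
G1 X22.00 Y0.00
G1 X22.00 Y6.50
G1 X0.00 Y6.50
G1 X0.00 Y0.00
; layer 5
G0 Z13.75
G0 X0.00 Y0.00
G1 X22.00 Y0.00
G1 X22.00 Y4.88
G1 X0.00 Y4.88
G1 X0.00 Y0.00
; layer 6
G0 Z16.50
G0 X0.00 Y0.00
G1 X22.00 Y0.00
G1 X22.00 Y3.25
G1 X0.00 Y3.25
G1 X0.00 Y0.00
; layer 7
G0 Z19.25
G0 X0.00 Y0.00
G1 X22.00 Y0.00
G1 X22.00 Y1.62
G1 X0.00 Y1.62
G1 X0.00 Y0.00
M2 ; end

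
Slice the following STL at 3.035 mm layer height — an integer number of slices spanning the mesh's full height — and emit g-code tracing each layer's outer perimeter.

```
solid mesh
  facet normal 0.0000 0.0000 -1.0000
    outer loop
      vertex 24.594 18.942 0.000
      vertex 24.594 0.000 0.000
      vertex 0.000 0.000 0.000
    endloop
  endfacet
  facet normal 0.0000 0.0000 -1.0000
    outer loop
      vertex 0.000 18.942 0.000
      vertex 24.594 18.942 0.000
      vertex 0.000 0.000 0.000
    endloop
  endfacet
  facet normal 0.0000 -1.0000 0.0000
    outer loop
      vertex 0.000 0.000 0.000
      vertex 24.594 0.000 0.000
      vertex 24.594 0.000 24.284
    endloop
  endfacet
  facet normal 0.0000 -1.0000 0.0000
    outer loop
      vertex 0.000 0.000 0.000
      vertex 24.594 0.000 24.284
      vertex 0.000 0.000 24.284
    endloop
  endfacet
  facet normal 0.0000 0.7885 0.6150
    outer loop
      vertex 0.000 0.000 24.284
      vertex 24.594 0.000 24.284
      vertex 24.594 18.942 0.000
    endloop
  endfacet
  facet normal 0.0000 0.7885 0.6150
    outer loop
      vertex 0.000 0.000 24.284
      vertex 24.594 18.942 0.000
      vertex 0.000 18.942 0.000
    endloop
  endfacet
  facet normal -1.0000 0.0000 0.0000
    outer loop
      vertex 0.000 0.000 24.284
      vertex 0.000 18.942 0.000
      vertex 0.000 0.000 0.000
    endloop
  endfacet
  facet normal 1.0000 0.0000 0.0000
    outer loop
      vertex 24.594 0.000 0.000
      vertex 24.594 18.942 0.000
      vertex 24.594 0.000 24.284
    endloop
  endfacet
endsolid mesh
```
; perimeter-only toolpath
G21 ; units = mm
G90 ; absolute positioning
G28 ; home
; layer 1
G0 Z3.035
G0 X0.000 Y0.000
G1 X24.594 Y0.000
G1 X24.594 Y16.574
G1 X0.000 Y16.574
G1 X0.000 Y0.000
; layer 2
G0 Z6.071
G0 X0.000 Y0.000
G1 X24.594 Y0.000
G1 X24.594 Y14.207
G1 X0.000 Y14.207
G1 X0.000 Y0.000
; layer 3
G0 Z9.107
G0 X0.000 Y0.000
G1 X24.594 Y0.000
G1 X24.594 Y11.839
G1 X0.000 Y11.839
G1 X0.000 Y0.000
; layer 4
G0 Z12.142
G0 X0.000 Y0.000
G1 X24.594 Y0.000
G1 X24.594 Y9.471
G1 X0.000 Y9.471
G1 X0.000 Y0.000
; layer 5
G0 Z15.177
G0 X0.000 Y0.000
G1 X24.594 Y0.000
G1 X24.594 Y7.103
G1 X0.000 Y7.103
G1 X0.000 Y0.000
; layer 6
G0 Z18.213
G0 X0.000 Y0.000
G1 X24.594 Y0.000
G1 X24.594 Y4.735
G1 X0.000 Y4.735
G1 X0.000 Y0.000
; layer 7
G0 Z21.248
G0 X0.000 Y0.000
G1 X24.594 Y0.000
G1 X24.594 Y2.368
G1 X0.000 Y2.368
G1 X0.000 Y0.000
M2 ; end

The solid is a wedge (ramp): 24.6 × 18.9 mm base, rising to 24.3 mm along the y=0 edge and sloping linearly to z=0 at y=18.9. Slicing at Δz = 3.035 mm — 8 equal slices spanning the solid's height, so layer i sits at z = i·h/8 — gives 7 non-empty perimeters. Each is a 4-segment closed polygon; G0 lifts to the layer z and rapids to the start vertex, then G1 traces the edges. The cross-section shrinks linearly with z (the slice at the apex is degenerate and omitted).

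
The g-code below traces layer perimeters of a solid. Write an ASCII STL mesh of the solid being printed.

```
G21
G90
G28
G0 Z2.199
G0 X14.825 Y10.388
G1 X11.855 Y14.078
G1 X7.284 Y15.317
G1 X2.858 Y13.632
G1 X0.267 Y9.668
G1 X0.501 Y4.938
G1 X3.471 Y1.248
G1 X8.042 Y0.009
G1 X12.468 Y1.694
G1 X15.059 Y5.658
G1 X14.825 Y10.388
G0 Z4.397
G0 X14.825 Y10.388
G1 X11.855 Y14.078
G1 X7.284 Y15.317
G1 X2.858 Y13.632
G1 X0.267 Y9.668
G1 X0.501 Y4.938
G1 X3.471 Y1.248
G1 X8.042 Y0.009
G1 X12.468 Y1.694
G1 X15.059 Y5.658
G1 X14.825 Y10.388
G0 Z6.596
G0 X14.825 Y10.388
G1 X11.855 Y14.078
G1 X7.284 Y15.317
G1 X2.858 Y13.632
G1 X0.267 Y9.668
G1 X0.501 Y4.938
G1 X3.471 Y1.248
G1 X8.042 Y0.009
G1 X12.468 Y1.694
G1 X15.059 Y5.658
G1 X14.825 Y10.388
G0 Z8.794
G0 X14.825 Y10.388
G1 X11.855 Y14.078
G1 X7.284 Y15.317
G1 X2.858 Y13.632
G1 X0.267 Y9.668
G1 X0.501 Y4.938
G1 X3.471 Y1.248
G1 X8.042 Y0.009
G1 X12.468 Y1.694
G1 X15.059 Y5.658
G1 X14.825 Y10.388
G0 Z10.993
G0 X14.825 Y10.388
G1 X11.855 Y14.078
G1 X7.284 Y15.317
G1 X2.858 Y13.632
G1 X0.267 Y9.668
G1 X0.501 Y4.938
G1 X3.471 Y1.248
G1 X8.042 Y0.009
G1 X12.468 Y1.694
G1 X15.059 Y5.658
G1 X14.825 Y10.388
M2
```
solid part
  facet normal 0.0000 0.0000 -1.0000
    outer loop
      vertex 7.284 15.317 0.000
      vertex 11.855 14.078 0.000
      vertex 14.825 10.388 0.000
    endloop
  endfacet
  facet normal 0.0000 0.0000 -1.0000
    outer loop
      vertex 2.858 13.632 0.000
      vertex 7.284 15.317 0.000
      vertex 14.825 10.388 0.000
    endloop
  endfacet
  facet normal 0.0000 0.0000 -1.0000
    outer loop
      vertex 0.267 9.668 0.000
      vertex 2.858 13.632 0.000
      vertex 14.825 10.388 0.000
    endloop
  endfacet
  facet normal 0.0000 0.0000 -1.0000
    outer loop
      vertex 0.501 4.938 0.000
      vertex 0.267 9.668 0.000
      vertex 14.825 10.388 0.000
    endloop
  endfacet
  facet normal 0.0000 0.0000 -1.0000
    outer loop
      vertex 3.471 1.248 0.000
      vertex 0.501 4.938 0.000
      vertex 14.825 10.388 0.000
    endloop
  endfacet
  facet normal 0.0000 0.0000 -1.0000
    outer loop
      vertex 8.042 0.009 0.000
      vertex 3.471 1.248 0.000
      vertex 14.825 10.388 0.000
    endloop
  endfacet
  facet normal 0.0000 0.0000 -1.0000
    outer loop
      vertex 12.468 1.694 0.000
      vertex 8.042 0.009 0.000
      vertex 14.825 10.388 0.000
    endloop
  endfacet
  facet normal 0.0000 0.0000 -1.0000
    outer loop
      vertex 15.059 5.658 0.000
      vertex 12.468 1.694 0.000
      vertex 14.825 10.388 0.000
    endloop
  endfacet
  facet normal 0.0000 0.0000 1.0000
    outer loop
      vertex 14.825 10.388 10.993
      vertex 11.855 14.078 10.993
      vertex 7.284 15.317 10.993
    endloop
  endfacet
  facet normal 0.0000 0.0000 1.0000
    outer loop
      vertex 14.825 10.388 10.993
      vertex 7.284 15.317 10.993
      vertex 2.858 13.632 10.993
    endloop
  endfacet
  facet normal 0.0000 0.0000 1.0000
    outer loop
      vertex 14.825 10.388 10.993
      vertex 2.858 13.632 10.993
      vertex 0.267 9.668 10.993
    endloop
  endfacet
  facet normal 0.0000 0.0000 1.0000
    outer loop
      vertex 14.825 10.388 10.993
      vertex 0.267 9.668 10.993
      vertex 0.501 4.938 10.993
    endloop
  endfacet
  facet normal 0.0000 0.0000 1.0000
    outer loop
      vertex 14.825 10.388 10.993
      vertex 0.501 4.938 10.993
      vertex 3.471 1.248 10.993
    endloop
  endfacet
  facet normal 0.0000 0.0000 1.0000
    outer loop
      vertex 14.825 10.388 10.993
      vertex 3.471 1.248 10.993
      vertex 8.042 0.009 10.993
    endloop
  endfacet
  facet normal 0.0000 0.0000 1.0000
    outer loop
      vertex 14.825 10.388 10.993
      vertex 8.042 0.009 10.993
      vertex 12.468 1.694 10.993
    endloop
  endfacet
  facet normal 0.0000 0.0000 1.0000
    outer loop
      vertex 14.825 10.388 10.993
      vertex 12.468 1.694 10.993
      vertex 15.059 5.658 10.993
    endloop
  endfacet
  facet normal 0.7790 0.6270 0.0000
    outer loop
      vertex 14.825 10.388 0.000
      vertex 11.855 14.078 0.000
      vertex 11.855 14.078 10.993
    endloop
  endfacet
  facet normal 0.7790 0.6270 0.0000
    outer loop
      vertex 14.825 10.388 0.000
      vertex 11.855 14.078 10.993
      vertex 14.825 10.388 10.993
    endloop
  endfacet
  facet normal 0.2616 0.9652 0.0000
    outer loop
      vertex 11.855 14.078 0.000
      vertex 7.284 15.317 0.000
      vertex 7.284 15.317 10.993
    endloop
  endfacet
  facet normal 0.2616 0.9652 0.0000
    outer loop
      vertex 11.855 14.078 0.000
      vertex 7.284 15.317 10.993
      vertex 11.855 14.078 10.993
    endloop
  endfacet
  facet normal -0.3558 0.9346 0.0000
    outer loop
      vertex 7.284 15.317 0.000
      vertex 2.858 13.632 0.000
      vertex 2.858 13.632 10.993
    endloop
  endfacet
  facet normal -0.3558 0.9346 0.0000
    outer loop
      vertex 7.284 15.317 0.000
      vertex 2.858 13.632 10.993
      vertex 7.284 15.317 10.993
    endloop
  endfacet
  facet normal -0.8371 0.5471 0.0000
    outer loop
      vertex 2.858 13.632 0.000
      vertex 0.267 9.668 0.000
      vertex 0.267 9.668 10.993
    endloop
  endfacet
  facet normal -0.8371 0.5471 0.0000
    outer loop
      vertex 2.858 13.632 0.000
      vertex 0.267 9.668 10.993
      vertex 2.858 13.632 10.993
    endloop
  endfacet
  facet normal -0.9988 -0.0494 0.0000
    outer loop
      vertex 0.267 9.668 0.000
      vertex 0.501 4.938 0.000
      vertex 0.501 4.938 10.993
    endloop
  endfacet
  facet normal -0.9988 -0.0494 0.0000
    outer loop
      vertex 0.267 9.668 0.000
      vertex 0.501 4.938 10.993
      vertex 0.267 9.668 10.993
    endloop
  endfacet
  facet normal -0.7790 -0.6270 0.0000
    outer loop
      vertex 0.501 4.938 0.000
      vertex 3.471 1.248 0.000
      vertex 3.471 1.248 10.993
    endloop
  endfacet
  facet normal -0.7790 -0.6270 0.0000
    outer loop
      vertex 0.501 4.938 0.000
      vertex 3.471 1.248 10.993
      vertex 0.501 4.938 10.993
    endloop
  endfacet
  facet normal -0.2616 -0.9652 0.0000
    outer loop
      vertex 3.471 1.248 0.000
      vertex 8.042 0.009 0.000
      vertex 8.042 0.009 10.993
    endloop
  endfacet
  facet normal -0.2616 -0.9652 0.0000
    outer loop
      vertex 3.471 1.248 0.000
      vertex 8.042 0.009 10.993
      vertex 3.471 1.248 10.993
    endloop
  endfacet
  facet normal 0.3558 -0.9346 0.0000
    outer loop
      vertex 8.042 0.009 0.000
      vertex 12.468 1.694 0.000
      vertex 12.468 1.694 10.993
    endloop
  endfacet
  facet normal 0.3558 -0.9346 0.0000
    outer loop
      vertex 8.042 0.009 0.000
      vertex 12.468 1.694 10.993
      vertex 8.042 0.009 10.993
    endloop
  endfacet
  facet normal 0.8371 -0.5471 0.0000
    outer loop
      vertex 12.468 1.694 0.000
      vertex 15.059 5.658 0.000
      vertex 15.059 5.658 10.993
    endloop
  endfacet
  facet normal 0.8371 -0.5471 0.0000
    outer loop
      vertex 12.468 1.694 0.000
      vertex 15.059 5.658 10.993
      vertex 12.468 1.694 10.993
    endloop
  endfacet
  facet normal 0.9988 0.0494 0.0000
    outer loop
      vertex 15.059 5.658 0.000
      vertex 14.825 10.388 0.000
      vertex 14.825 10.388 10.993
    endloop
  endfacet
  facet normal 0.9988 0.0494 0.0000
    outer loop
      vertex 15.059 5.658 0.000
      vertex 14.825 10.388 10.993
      vertex 15.059 5.658 10.993
    endloop
  endfacet
endsolid part

The G0 Z moves step by Δz≈2.199 mm. Every layer's G1 loop is the same polygon, so the solid is a straight extrusion of it from z=0 to z≈11. Closing with flat bottom and top caps and triangulating gives 36 facets — a regular 10-sided prism (a cylinder approximated with 10 flat sides), circumscribed radius ≈ 7.66 mm, height ≈ 11 mm.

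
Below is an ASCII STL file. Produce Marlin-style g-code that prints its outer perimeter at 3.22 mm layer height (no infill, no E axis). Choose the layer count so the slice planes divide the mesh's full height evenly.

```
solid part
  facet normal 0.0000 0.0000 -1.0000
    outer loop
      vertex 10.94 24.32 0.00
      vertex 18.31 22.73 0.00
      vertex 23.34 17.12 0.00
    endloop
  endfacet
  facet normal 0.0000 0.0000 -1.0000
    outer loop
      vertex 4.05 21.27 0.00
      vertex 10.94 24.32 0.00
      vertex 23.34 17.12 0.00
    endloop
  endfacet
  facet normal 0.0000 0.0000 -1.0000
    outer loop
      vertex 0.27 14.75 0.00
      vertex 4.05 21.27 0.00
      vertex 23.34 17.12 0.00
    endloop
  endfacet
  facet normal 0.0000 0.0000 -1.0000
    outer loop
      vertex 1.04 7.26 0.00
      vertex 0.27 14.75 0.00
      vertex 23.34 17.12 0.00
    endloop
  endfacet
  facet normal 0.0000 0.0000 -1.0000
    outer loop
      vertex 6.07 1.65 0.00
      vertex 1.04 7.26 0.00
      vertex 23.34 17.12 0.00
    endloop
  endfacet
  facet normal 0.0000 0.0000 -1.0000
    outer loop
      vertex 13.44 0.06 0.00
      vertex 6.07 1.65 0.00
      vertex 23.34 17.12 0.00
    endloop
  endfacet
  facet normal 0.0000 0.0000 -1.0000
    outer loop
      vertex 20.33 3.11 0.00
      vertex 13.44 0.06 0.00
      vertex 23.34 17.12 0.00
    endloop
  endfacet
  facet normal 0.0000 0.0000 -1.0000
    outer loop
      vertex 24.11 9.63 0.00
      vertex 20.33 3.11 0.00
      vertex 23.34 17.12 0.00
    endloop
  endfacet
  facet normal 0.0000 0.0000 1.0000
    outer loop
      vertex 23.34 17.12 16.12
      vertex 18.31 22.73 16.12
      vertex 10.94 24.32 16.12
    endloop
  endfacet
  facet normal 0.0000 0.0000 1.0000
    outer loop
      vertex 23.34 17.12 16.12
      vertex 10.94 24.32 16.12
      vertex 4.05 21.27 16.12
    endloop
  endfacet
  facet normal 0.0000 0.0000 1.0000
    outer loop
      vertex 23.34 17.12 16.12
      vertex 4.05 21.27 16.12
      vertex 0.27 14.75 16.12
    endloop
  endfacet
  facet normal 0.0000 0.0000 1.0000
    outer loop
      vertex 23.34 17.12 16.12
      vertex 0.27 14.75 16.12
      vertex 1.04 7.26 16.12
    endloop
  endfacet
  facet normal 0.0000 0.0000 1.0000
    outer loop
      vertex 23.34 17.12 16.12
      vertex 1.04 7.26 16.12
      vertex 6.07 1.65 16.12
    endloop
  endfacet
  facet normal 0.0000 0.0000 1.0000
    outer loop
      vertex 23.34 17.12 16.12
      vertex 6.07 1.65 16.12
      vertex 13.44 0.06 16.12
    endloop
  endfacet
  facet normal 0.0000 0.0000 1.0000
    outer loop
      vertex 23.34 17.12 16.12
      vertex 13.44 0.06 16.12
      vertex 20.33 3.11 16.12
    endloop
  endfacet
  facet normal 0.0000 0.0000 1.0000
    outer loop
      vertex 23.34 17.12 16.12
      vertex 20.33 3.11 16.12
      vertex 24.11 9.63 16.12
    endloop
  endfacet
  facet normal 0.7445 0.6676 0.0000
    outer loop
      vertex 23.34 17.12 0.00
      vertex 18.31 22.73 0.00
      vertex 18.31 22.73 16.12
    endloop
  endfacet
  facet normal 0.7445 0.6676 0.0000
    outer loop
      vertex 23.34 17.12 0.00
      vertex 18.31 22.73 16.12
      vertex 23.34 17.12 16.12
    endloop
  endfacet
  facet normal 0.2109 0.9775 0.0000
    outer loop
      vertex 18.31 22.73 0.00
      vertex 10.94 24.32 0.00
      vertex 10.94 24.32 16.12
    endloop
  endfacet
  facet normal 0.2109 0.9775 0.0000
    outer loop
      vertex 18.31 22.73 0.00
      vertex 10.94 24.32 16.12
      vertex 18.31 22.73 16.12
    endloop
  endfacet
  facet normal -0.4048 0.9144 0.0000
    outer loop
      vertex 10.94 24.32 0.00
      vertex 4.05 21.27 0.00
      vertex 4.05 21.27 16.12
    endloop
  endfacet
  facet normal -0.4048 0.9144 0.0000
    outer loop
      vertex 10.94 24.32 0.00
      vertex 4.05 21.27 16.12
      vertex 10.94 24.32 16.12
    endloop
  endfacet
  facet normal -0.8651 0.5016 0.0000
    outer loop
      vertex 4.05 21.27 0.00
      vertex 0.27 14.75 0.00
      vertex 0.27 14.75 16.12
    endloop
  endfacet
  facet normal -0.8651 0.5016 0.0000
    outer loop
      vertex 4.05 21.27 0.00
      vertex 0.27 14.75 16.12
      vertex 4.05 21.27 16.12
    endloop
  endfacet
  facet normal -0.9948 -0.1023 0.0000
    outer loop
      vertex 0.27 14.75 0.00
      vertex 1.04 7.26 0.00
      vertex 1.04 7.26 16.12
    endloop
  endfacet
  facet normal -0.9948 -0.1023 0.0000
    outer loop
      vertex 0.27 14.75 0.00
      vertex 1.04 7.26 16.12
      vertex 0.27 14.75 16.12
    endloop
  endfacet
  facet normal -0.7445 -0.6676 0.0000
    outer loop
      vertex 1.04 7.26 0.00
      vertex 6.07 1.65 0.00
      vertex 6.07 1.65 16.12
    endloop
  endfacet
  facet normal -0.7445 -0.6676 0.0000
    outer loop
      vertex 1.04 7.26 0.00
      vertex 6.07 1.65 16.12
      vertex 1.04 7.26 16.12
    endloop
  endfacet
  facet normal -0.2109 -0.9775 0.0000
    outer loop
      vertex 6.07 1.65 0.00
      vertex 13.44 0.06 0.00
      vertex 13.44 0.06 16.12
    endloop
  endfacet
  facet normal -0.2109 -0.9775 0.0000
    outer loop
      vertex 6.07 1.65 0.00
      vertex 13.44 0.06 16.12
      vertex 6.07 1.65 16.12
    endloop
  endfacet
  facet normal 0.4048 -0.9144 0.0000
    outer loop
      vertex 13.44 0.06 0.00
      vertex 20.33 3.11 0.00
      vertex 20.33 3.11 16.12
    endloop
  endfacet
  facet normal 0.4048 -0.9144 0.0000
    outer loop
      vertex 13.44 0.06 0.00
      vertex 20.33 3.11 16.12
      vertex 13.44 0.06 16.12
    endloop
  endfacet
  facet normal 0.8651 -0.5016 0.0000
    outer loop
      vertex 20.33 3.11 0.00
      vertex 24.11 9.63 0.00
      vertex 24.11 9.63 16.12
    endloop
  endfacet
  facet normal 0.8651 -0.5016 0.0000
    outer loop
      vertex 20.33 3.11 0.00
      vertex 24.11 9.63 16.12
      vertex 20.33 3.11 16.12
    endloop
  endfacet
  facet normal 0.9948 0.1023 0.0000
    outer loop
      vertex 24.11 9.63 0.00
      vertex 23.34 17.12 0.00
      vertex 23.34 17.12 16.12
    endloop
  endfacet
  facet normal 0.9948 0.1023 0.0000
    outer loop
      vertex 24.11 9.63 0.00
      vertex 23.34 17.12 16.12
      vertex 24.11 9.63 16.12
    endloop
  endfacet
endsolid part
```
; perimeter-only toolpath
G21 ; units = mm
G90 ; absolute positioning
G28 ; home
; layer 1
G0 Z3.22
G0 X23.34 Y17.12
G1 X18.31 Y22.73
G1 X10.94 Y24.32
G1 X4.05 Y21.27
G1 X0.27 Y14.75
G1 X1.04 Y7.26
G1 X6.07 Y1.65
G1 X13.44 Y0.06
G1 X20.33 Y3.11
G1 X24.11 Y9.63
G1 X23.34 Y17.12
; layer 2
G0 Z6.45
G0 X23.34 Y17.12
G1 X18.31 Y22.73
G1 X10.94 Y24.32
G1 X4.05 Y21.27
G1 X0.27 Y14.75
G1 X1.04 Y7.26
G1 X6.07 Y1.65
G1 X13.44 Y0.06
G1 X20.33 Y3.11
G1 X24.11 Y9.63
G1 X23.34 Y17.12
; layer 3
G0 Z9.67
G0 X23.34 Y17.12
G1 X18.31 Y22.73
G1 X10.94 Y24.32
G1 X4.05 Y21.27
G1 X0.27 Y14.75
G1 X1.04 Y7.26
G1 X6.07 Y1.65
G1 X13.44 Y0.06
G1 X20.33 Y3.11
G1 X24.11 Y9.63
G1 X23.34 Y17.12
; layer 4
G0 Z12.90
G0 X23.34 Y17.12
G1 X18.31 Y22.73
G1 X10.94 Y24.32
G1 X4.05 Y21.27
G1 X0.27 Y14.75
G1 X1.04 Y7.26
G1 X6.07 Y1.65
G1 X13.44 Y0.06
G1 X20.33 Y3.11
G1 X24.11 Y9.63
G1 X23.34 Y17.12
; layer 5
G0 Z16.12
G0 X23.34 Y17.12
G1 X18.31 Y22.73
G1 X10.94 Y24.32
G1 X4.05 Y21.27
G1 X0.27 Y14.75
G1 X1.04 Y7.26
G1 X6.07 Y1.65
G1 X13.44 Y0.06
G1 X20.33 Y3.11
G1 X24.11 Y9.63
G1 X23.34 Y17.12
M2 ; end

The solid is a regular 10-sided prism (a cylinder approximated with 10 flat sides), circumscribed radius ≈ 12.2 mm, height ≈ 16.1 mm. Slicing at Δz = 3.22 mm — 5 equal slices spanning the solid's height, so layer i sits at z = i·h/5 — gives 5 non-empty perimeters. Each is a 10-segment closed polygon; G0 lifts to the layer z and rapids to the start vertex, then G1 traces the edges.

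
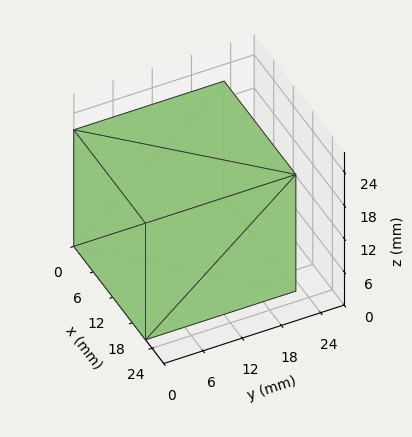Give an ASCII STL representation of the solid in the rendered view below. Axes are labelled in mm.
Reading the render: the shape is a rectangular box, roughly 22 × 23 mm footprint and 21 mm tall (dimensions read to the nearest mm from the axis ticks). For the STL, each face is triangulated and given an outward normal.

solid part
  facet normal 0.0000 0.0000 -1.0000
    outer loop
      vertex 22.000 23.000 0.000
      vertex 22.000 0.000 0.000
      vertex 0.000 0.000 0.000
    endloop
  endfacet
  facet normal 0.0000 0.0000 -1.0000
    outer loop
      vertex 0.000 23.000 0.000
      vertex 22.000 23.000 0.000
      vertex 0.000 0.000 0.000
    endloop
  endfacet
  facet normal 0.0000 0.0000 1.0000
    outer loop
      vertex 0.000 0.000 21.000
      vertex 22.000 0.000 21.000
      vertex 22.000 23.000 21.000
    endloop
  endfacet
  facet normal 0.0000 0.0000 1.0000
    outer loop
      vertex 0.000 0.000 21.000
      vertex 22.000 23.000 21.000
      vertex 0.000 23.000 21.000
    endloop
  endfacet
  facet normal 0.0000 -1.0000 0.0000
    outer loop
      vertex 0.000 0.000 0.000
      vertex 22.000 0.000 0.000
      vertex 22.000 0.000 21.000
    endloop
  endfacet
  facet normal 0.0000 -1.0000 0.0000
    outer loop
      vertex 0.000 0.000 0.000
      vertex 22.000 0.000 21.000
      vertex 0.000 0.000 21.000
    endloop
  endfacet
  facet normal 0.0000 1.0000 0.0000
    outer loop
      vertex 22.000 23.000 21.000
      vertex 22.000 23.000 0.000
      vertex 0.000 23.000 0.000
    endloop
  endfacet
  facet normal 0.0000 1.0000 0.0000
    outer loop
      vertex 0.000 23.000 21.000
      vertex 22.000 23.000 21.000
      vertex 0.000 23.000 0.000
    endloop
  endfacet
  facet normal -1.0000 0.0000 0.0000
    outer loop
      vertex 0.000 23.000 21.000
      vertex 0.000 23.000 0.000
      vertex 0.000 0.000 0.000
    endloop
  endfacet
  facet normal -1.0000 0.0000 0.0000
    outer loop
      vertex 0.000 0.000 21.000
      vertex 0.000 23.000 21.000
      vertex 0.000 0.000 0.000
    endloop
  endfacet
  facet normal 1.0000 0.0000 0.0000
    outer loop
      vertex 22.000 0.000 0.000
      vertex 22.000 23.000 0.000
      vertex 22.000 23.000 21.000
    endloop
  endfacet
  facet normal 1.0000 0.0000 0.0000
    outer loop
      vertex 22.000 0.000 0.000
      vertex 22.000 23.000 21.000
      vertex 22.000 0.000 21.000
    endloop
  endfacet
endsolid part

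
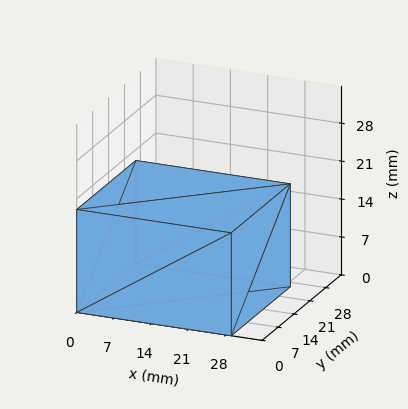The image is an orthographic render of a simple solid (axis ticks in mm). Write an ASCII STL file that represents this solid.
Reading the render: the shape is a rectangular box, roughly 29 × 26 mm footprint and 19 mm tall (dimensions read to the nearest mm from the axis ticks). For the STL, each face is triangulated and given an outward normal.

solid part
  facet normal 0.0000 0.0000 -1.0000
    outer loop
      vertex 29.000 26.000 0.000
      vertex 29.000 0.000 0.000
      vertex 0.000 0.000 0.000
    endloop
  endfacet
  facet normal 0.0000 0.0000 -1.0000
    outer loop
      vertex 0.000 26.000 0.000
      vertex 29.000 26.000 0.000
      vertex 0.000 0.000 0.000
    endloop
  endfacet
  facet normal 0.0000 0.0000 1.0000
    outer loop
      vertex 0.000 0.000 19.000
      vertex 29.000 0.000 19.000
      vertex 29.000 26.000 19.000
    endloop
  endfacet
  facet normal 0.0000 0.0000 1.0000
    outer loop
      vertex 0.000 0.000 19.000
      vertex 29.000 26.000 19.000
      vertex 0.000 26.000 19.000
    endloop
  endfacet
  facet normal 0.0000 -1.0000 0.0000
    outer loop
      vertex 0.000 0.000 0.000
      vertex 29.000 0.000 0.000
      vertex 29.000 0.000 19.000
    endloop
  endfacet
  facet normal 0.0000 -1.0000 0.0000
    outer loop
      vertex 0.000 0.000 0.000
      vertex 29.000 0.000 19.000
      vertex 0.000 0.000 19.000
    endloop
  endfacet
  facet normal 0.0000 1.0000 0.0000
    outer loop
      vertex 29.000 26.000 19.000
      vertex 29.000 26.000 0.000
      vertex 0.000 26.000 0.000
    endloop
  endfacet
  facet normal 0.0000 1.0000 0.0000
    outer loop
      vertex 0.000 26.000 19.000
      vertex 29.000 26.000 19.000
      vertex 0.000 26.000 0.000
    endloop
  endfacet
  facet normal -1.0000 0.0000 0.0000
    outer loop
      vertex 0.000 26.000 19.000
      vertex 0.000 26.000 0.000
      vertex 0.000 0.000 0.000
    endloop
  endfacet
  facet normal -1.0000 0.0000 0.0000
    outer loop
      vertex 0.000 0.000 19.000
      vertex 0.000 26.000 19.000
      vertex 0.000 0.000 0.000
    endloop
  endfacet
  facet normal 1.0000 0.0000 0.0000
    outer loop
      vertex 29.000 0.000 0.000
      vertex 29.000 26.000 0.000
      vertex 29.000 26.000 19.000
    endloop
  endfacet
  facet normal 1.0000 0.0000 0.0000
    outer loop
      vertex 29.000 0.000 0.000
      vertex 29.000 26.000 19.000
      vertex 29.000 0.000 19.000
    endloop
  endfacet
endsolid part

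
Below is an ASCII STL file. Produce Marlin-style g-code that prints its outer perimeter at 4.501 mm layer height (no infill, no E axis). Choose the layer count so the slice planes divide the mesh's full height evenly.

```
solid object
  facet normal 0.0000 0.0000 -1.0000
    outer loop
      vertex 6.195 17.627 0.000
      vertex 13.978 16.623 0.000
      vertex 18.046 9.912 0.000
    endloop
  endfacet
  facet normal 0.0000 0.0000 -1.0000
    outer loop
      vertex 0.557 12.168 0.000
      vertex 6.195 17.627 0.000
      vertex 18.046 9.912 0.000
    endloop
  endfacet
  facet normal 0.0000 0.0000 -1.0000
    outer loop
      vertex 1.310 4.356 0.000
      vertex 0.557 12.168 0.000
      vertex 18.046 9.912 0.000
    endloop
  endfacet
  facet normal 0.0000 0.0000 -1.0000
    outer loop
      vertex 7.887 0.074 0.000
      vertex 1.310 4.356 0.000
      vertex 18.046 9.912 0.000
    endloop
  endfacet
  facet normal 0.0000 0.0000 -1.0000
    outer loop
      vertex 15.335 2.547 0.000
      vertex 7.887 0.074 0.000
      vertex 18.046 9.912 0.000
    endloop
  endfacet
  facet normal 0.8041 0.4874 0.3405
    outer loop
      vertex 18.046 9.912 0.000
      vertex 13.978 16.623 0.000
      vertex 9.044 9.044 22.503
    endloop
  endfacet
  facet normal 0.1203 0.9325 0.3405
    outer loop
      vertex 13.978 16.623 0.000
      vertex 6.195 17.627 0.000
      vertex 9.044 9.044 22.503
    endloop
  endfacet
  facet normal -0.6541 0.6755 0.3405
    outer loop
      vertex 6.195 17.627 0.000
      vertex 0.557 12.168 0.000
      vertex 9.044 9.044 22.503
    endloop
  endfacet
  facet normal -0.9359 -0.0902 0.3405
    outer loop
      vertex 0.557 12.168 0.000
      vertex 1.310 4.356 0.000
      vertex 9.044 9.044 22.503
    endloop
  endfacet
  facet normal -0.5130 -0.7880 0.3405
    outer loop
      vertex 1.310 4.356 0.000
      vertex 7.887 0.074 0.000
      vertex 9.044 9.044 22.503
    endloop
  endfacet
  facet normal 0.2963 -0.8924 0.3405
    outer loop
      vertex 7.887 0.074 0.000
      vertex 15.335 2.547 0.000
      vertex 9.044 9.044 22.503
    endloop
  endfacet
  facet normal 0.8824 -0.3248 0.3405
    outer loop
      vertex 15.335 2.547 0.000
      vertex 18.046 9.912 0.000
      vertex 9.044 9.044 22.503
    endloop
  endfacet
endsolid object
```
; perimeter-only toolpath
G21 ; units = mm
G90 ; absolute positioning
G28 ; home
; layer 1
G0 Z4.501
G0 X16.246 Y9.738
G1 X12.991 Y15.107
G1 X6.765 Y15.910
G1 X2.254 Y11.543
G1 X2.857 Y5.294
G1 X8.118 Y1.868
G1 X14.077 Y3.846
G1 X16.246 Y9.738
; layer 2
G0 Z9.001
G0 X14.445 Y9.565
G1 X12.004 Y13.591
G1 X7.335 Y14.194
G1 X3.952 Y10.918
G1 X4.404 Y6.231
G1 X8.350 Y3.662
G1 X12.819 Y5.146
G1 X14.445 Y9.565
; layer 3
G0 Z13.502
G0 X12.645 Y9.391
G1 X11.018 Y12.076
G1 X7.904 Y12.477
G1 X5.649 Y10.294
G1 X5.950 Y7.169
G1 X8.581 Y5.456
G1 X11.560 Y6.445
G1 X12.645 Y9.391
; layer 4
G0 Z18.002
G0 X10.844 Y9.218
G1 X10.031 Y10.560
G1 X8.474 Y10.761
G1 X7.347 Y9.669
G1 X7.497 Y8.106
G1 X8.813 Y7.250
G1 X10.302 Y7.745
G1 X10.844 Y9.218
M2 ; end

The solid is a regular 7-sided pyramid, base circumscribed radius ≈ 9.04 mm, apex at z ≈ 22.5 mm. Slicing at Δz = 4.501 mm — 5 equal slices spanning the solid's height, so layer i sits at z = i·h/5 — gives 4 non-empty perimeters. Each is a 7-segment closed polygon; G0 lifts to the layer z and rapids to the start vertex, then G1 traces the edges. The cross-section shrinks linearly with z (the slice at the apex is degenerate and omitted).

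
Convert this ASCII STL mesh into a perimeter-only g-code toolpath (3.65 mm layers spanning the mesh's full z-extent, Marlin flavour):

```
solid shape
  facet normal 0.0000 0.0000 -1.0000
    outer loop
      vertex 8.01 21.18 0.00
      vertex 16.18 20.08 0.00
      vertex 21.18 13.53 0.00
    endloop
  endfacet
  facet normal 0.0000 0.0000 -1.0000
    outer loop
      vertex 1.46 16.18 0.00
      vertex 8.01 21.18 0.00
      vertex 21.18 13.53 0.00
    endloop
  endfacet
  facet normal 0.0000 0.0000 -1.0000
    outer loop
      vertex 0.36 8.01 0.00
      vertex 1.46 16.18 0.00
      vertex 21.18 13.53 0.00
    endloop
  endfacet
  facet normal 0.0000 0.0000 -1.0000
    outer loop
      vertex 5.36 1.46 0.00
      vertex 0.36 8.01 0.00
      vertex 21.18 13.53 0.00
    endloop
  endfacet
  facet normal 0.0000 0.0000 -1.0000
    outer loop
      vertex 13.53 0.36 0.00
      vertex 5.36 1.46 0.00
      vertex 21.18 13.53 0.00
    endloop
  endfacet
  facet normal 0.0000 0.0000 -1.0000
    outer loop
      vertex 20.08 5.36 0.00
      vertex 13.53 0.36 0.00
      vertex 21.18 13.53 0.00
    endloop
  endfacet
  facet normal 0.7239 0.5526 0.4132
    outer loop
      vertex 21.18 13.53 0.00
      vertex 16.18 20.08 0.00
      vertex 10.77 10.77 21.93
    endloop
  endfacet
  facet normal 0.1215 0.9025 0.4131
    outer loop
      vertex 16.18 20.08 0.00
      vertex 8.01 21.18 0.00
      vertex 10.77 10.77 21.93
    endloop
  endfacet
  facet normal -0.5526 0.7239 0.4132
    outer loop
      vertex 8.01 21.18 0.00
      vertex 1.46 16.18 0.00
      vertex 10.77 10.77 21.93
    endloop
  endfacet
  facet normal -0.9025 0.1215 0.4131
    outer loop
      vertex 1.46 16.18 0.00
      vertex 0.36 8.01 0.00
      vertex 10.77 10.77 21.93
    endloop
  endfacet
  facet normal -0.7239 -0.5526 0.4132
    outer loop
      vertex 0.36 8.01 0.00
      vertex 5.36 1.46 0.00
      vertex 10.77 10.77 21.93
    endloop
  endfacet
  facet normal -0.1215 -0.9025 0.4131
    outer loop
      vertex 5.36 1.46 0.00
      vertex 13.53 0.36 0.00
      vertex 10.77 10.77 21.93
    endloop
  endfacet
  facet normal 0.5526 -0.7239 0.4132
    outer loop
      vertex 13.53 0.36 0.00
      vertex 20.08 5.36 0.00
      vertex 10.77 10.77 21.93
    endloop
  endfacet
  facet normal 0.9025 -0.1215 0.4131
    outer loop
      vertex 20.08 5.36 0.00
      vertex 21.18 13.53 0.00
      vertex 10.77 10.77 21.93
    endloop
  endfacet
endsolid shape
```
; perimeter-only toolpath
G21 ; units = mm
G90 ; absolute positioning
G28 ; home
; layer 1
G0 Z3.65
G0 X19.45 Y13.07
G1 X15.28 Y18.53
G1 X8.47 Y19.45
G1 X3.01 Y15.28
G1 X2.09 Y8.47
G1 X6.26 Y3.01
G1 X13.07 Y2.09
G1 X18.53 Y6.26
G1 X19.45 Y13.07
; layer 2
G0 Z7.31
G0 X17.71 Y12.61
G1 X14.38 Y16.98
G1 X8.93 Y17.71
G1 X4.56 Y14.38
G1 X3.83 Y8.93
G1 X7.16 Y4.56
G1 X12.61 Y3.83
G1 X16.98 Y7.16
G1 X17.71 Y12.61
; layer 3
G0 Z10.96
G0 X15.97 Y12.15
G1 X13.47 Y15.42
G1 X9.39 Y15.97
G1 X6.12 Y13.47
G1 X5.56 Y9.39
G1 X8.06 Y6.12
G1 X12.15 Y5.56
G1 X15.42 Y8.06
G1 X15.97 Y12.15
; layer 4
G0 Z14.62
G0 X14.24 Y11.69
G1 X12.57 Y13.87
G1 X9.85 Y14.24
G1 X7.67 Y12.57
G1 X7.30 Y9.85
G1 X8.97 Y7.67
G1 X11.69 Y7.30
G1 X13.87 Y8.97
G1 X14.24 Y11.69
; layer 5
G0 Z18.27
G0 X12.51 Y11.23
G1 X11.67 Y12.32
G1 X10.31 Y12.51
G1 X9.22 Y11.67
G1 X9.04 Y10.31
G1 X9.87 Y9.22
G1 X11.23 Y9.04
G1 X12.32 Y9.87
G1 X12.51 Y11.23
M2 ; end

The solid is a regular 8-sided pyramid, base circumscribed radius ≈ 10.8 mm, apex at z ≈ 21.9 mm. Slicing at Δz = 3.65 mm — 6 equal slices spanning the solid's height, so layer i sits at z = i·h/6 — gives 5 non-empty perimeters. Each is a 8-segment closed polygon; G0 lifts to the layer z and rapids to the start vertex, then G1 traces the edges. The cross-section shrinks linearly with z (the slice at the apex is degenerate and omitted).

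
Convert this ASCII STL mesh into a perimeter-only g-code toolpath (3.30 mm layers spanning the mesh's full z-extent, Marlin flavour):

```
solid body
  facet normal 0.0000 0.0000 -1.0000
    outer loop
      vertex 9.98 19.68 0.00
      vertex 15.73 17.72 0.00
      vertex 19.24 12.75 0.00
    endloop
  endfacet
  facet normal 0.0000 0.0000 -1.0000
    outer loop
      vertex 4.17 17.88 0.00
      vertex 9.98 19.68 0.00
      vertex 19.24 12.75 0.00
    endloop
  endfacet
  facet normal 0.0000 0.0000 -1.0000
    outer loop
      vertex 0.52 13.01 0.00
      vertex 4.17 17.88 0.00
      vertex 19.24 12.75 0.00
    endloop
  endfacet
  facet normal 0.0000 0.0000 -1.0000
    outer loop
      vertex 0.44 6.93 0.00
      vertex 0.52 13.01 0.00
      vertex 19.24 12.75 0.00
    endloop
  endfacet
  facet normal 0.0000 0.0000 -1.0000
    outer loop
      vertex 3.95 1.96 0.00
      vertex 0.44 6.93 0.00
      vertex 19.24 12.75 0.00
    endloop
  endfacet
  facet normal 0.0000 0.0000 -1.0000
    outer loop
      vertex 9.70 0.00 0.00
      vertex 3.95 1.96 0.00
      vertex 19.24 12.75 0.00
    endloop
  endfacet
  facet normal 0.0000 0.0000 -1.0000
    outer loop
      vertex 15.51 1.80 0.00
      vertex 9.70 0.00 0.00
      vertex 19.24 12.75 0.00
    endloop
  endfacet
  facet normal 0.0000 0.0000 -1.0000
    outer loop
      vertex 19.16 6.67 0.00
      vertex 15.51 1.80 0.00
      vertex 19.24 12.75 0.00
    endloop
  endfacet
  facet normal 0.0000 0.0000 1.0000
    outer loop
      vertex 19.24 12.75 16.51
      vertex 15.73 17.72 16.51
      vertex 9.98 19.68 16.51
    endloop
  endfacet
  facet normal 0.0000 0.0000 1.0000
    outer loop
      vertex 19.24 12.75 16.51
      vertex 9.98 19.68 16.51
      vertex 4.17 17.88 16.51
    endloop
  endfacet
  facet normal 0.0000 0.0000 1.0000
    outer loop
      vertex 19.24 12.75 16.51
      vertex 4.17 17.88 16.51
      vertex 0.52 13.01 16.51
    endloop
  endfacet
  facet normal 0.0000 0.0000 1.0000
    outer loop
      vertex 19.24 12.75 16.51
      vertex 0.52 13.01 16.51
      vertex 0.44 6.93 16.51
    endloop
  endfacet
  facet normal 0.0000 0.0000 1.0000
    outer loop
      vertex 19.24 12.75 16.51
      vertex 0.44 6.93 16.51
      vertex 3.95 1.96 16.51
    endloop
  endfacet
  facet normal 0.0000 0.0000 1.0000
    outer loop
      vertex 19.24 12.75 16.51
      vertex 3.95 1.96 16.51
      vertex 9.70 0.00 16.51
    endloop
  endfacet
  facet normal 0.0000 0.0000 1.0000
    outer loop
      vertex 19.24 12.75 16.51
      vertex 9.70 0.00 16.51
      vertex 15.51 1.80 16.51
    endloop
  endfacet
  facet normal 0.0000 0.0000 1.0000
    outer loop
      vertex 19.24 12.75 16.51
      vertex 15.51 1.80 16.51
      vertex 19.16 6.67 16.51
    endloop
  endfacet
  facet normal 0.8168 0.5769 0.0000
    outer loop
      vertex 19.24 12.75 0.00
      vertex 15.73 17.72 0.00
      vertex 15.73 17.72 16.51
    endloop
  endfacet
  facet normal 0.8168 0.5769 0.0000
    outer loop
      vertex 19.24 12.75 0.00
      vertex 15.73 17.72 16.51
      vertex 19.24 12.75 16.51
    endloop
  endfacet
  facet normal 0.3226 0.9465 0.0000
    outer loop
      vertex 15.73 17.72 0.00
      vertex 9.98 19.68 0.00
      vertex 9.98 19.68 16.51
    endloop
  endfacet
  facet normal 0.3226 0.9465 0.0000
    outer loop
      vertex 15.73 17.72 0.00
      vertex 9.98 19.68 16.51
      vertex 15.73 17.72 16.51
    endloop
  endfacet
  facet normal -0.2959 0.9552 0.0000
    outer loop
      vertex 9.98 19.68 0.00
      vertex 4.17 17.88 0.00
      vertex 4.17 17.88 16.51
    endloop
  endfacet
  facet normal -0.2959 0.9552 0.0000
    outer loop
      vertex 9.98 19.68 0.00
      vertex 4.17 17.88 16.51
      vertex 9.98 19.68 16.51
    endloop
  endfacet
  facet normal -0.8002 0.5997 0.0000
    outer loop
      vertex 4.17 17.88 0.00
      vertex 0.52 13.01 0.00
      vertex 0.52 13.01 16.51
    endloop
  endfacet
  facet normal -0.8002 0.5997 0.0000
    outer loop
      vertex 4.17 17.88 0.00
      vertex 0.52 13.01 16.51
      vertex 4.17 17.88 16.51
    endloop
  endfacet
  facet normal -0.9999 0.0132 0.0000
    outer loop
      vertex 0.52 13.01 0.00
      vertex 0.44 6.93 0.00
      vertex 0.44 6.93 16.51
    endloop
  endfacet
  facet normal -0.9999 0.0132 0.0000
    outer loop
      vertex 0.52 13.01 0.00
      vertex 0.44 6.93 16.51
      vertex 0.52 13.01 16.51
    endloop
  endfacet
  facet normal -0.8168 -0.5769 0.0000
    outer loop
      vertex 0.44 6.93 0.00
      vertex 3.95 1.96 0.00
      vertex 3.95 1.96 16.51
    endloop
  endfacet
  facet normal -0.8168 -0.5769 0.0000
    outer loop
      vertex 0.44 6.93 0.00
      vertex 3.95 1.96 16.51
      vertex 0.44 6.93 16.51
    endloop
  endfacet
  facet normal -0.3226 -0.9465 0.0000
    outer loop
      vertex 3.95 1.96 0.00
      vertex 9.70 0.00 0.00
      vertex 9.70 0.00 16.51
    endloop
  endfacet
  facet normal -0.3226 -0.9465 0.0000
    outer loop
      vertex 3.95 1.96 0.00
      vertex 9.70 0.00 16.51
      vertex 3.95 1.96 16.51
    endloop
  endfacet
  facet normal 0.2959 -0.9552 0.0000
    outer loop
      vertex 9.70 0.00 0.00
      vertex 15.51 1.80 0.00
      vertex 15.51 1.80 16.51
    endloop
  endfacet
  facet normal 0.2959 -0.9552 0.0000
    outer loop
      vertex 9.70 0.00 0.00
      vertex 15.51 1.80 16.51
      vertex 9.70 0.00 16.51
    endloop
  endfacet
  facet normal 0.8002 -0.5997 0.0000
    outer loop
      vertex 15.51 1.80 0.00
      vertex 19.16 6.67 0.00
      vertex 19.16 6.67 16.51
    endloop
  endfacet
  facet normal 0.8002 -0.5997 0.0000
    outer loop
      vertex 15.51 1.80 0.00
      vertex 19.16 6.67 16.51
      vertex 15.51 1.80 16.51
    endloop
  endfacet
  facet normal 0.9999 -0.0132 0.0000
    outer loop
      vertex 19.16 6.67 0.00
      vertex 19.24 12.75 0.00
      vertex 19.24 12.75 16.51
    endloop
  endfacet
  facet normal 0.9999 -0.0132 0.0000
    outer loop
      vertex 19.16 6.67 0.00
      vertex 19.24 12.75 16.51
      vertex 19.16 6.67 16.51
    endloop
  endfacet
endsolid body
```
; perimeter-only toolpath
G21 ; units = mm
G90 ; absolute positioning
G28 ; home
; layer 1
G0 Z3.30
G0 X19.24 Y12.75
G1 X15.73 Y17.72
G1 X9.98 Y19.68
G1 X4.17 Y17.88
G1 X0.52 Y13.01
G1 X0.44 Y6.93
G1 X3.95 Y1.96
G1 X9.70 Y0.00
G1 X15.51 Y1.80
G1 X19.16 Y6.67
G1 X19.24 Y12.75
; layer 2
G0 Z6.60
G0 X19.24 Y12.75
G1 X15.73 Y17.72
G1 X9.98 Y19.68
G1 X4.17 Y17.88
G1 X0.52 Y13.01
G1 X0.44 Y6.93
G1 X3.95 Y1.96
G1 X9.70 Y0.00
G1 X15.51 Y1.80
G1 X19.16 Y6.67
G1 X19.24 Y12.75
; layer 3
G0 Z9.91
G0 X19.24 Y12.75
G1 X15.73 Y17.72
G1 X9.98 Y19.68
G1 X4.17 Y17.88
G1 X0.52 Y13.01
G1 X0.44 Y6.93
G1 X3.95 Y1.96
G1 X9.70 Y0.00
G1 X15.51 Y1.80
G1 X19.16 Y6.67
G1 X19.24 Y12.75
; layer 4
G0 Z13.21
G0 X19.24 Y12.75
G1 X15.73 Y17.72
G1 X9.98 Y19.68
G1 X4.17 Y17.88
G1 X0.52 Y13.01
G1 X0.44 Y6.93
G1 X3.95 Y1.96
G1 X9.70 Y0.00
G1 X15.51 Y1.80
G1 X19.16 Y6.67
G1 X19.24 Y12.75
; layer 5
G0 Z16.51
G0 X19.24 Y12.75
G1 X15.73 Y17.72
G1 X9.98 Y19.68
G1 X4.17 Y17.88
G1 X0.52 Y13.01
G1 X0.44 Y6.93
G1 X3.95 Y1.96
G1 X9.70 Y0.00
G1 X15.51 Y1.80
G1 X19.16 Y6.67
G1 X19.24 Y12.75
M2 ; end

The solid is a regular 10-sided prism (a cylinder approximated with 10 flat sides), circumscribed radius ≈ 9.84 mm, height ≈ 16.5 mm. Slicing at Δz = 3.30 mm — 5 equal slices spanning the solid's height, so layer i sits at z = i·h/5 — gives 5 non-empty perimeters. Each is a 10-segment closed polygon; G0 lifts to the layer z and rapids to the start vertex, then G1 traces the edges.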